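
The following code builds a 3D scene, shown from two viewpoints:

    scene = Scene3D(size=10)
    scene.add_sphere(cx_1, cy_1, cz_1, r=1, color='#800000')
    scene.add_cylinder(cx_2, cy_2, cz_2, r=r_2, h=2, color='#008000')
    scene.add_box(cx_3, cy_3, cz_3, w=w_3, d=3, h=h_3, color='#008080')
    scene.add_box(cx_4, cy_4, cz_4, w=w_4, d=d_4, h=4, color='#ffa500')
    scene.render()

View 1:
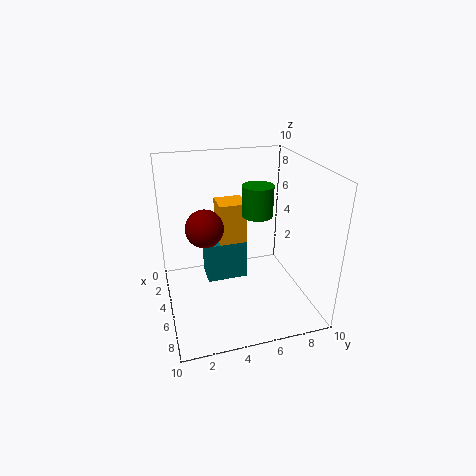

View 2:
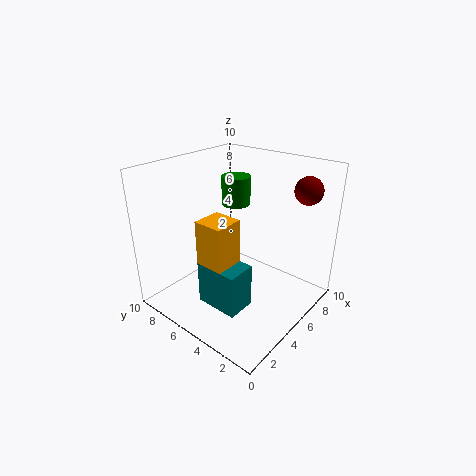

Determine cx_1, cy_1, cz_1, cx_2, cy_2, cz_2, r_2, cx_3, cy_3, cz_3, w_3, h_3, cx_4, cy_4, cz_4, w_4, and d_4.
cx_1 = 9
cy_1 = 2
cz_1 = 8
cx_2 = 6
cy_2 = 6
cz_2 = 7
r_2 = 1
cx_3 = 2
cy_3 = 3
cz_3 = 1
w_3 = 2
h_3 = 3
cx_4 = 2
cy_4 = 4
cz_4 = 3
w_4 = 2
d_4 = 2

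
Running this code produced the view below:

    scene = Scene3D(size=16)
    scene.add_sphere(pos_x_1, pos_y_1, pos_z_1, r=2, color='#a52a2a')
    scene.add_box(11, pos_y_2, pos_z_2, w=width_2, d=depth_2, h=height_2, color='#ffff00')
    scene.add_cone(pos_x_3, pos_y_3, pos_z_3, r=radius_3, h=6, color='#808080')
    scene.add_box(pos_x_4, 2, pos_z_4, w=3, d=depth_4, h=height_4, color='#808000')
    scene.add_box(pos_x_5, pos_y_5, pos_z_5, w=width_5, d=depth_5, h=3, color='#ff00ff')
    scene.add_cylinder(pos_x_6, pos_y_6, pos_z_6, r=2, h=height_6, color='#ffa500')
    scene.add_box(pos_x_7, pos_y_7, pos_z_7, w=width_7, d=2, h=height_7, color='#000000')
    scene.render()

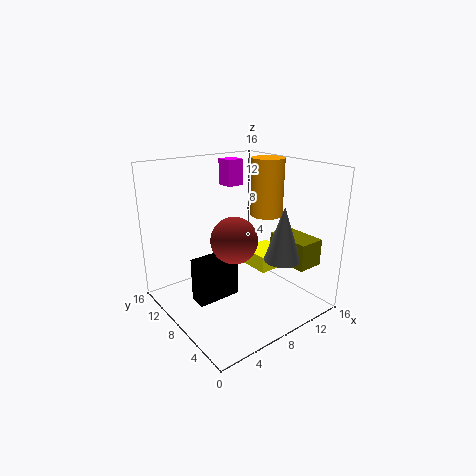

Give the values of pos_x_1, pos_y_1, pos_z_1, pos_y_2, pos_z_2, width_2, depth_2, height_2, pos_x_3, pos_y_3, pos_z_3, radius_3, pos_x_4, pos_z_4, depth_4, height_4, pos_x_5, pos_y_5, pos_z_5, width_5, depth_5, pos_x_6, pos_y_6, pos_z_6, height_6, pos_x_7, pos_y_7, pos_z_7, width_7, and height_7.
pos_x_1 = 3
pos_y_1 = 2
pos_z_1 = 11
pos_y_2 = 7
pos_z_2 = 3
width_2 = 4
depth_2 = 4
height_2 = 2
pos_x_3 = 11
pos_y_3 = 4
pos_z_3 = 6
radius_3 = 2
pos_x_4 = 12
pos_z_4 = 5
depth_4 = 5
height_4 = 3
pos_x_5 = 9
pos_y_5 = 11
pos_z_5 = 13
width_5 = 2
depth_5 = 2
pos_x_6 = 14
pos_y_6 = 10
pos_z_6 = 9
height_6 = 7
pos_x_7 = 3
pos_y_7 = 8
pos_z_7 = 1
width_7 = 5
height_7 = 5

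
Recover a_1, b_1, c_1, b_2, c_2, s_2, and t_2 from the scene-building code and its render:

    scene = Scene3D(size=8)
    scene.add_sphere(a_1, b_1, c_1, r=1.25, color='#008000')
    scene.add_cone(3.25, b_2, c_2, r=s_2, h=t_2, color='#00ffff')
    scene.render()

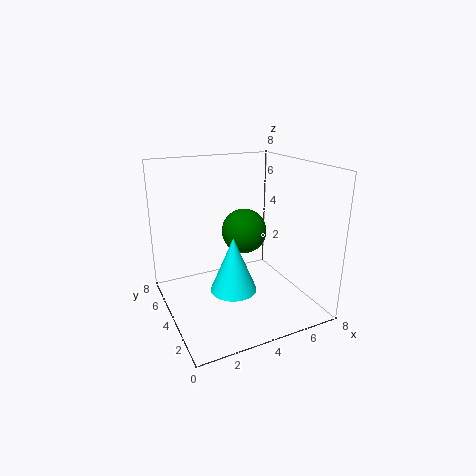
a_1 = 4.5; b_1 = 4.25; c_1 = 4.25; b_2 = 3; c_2 = 1.5; s_2 = 1.25; t_2 = 3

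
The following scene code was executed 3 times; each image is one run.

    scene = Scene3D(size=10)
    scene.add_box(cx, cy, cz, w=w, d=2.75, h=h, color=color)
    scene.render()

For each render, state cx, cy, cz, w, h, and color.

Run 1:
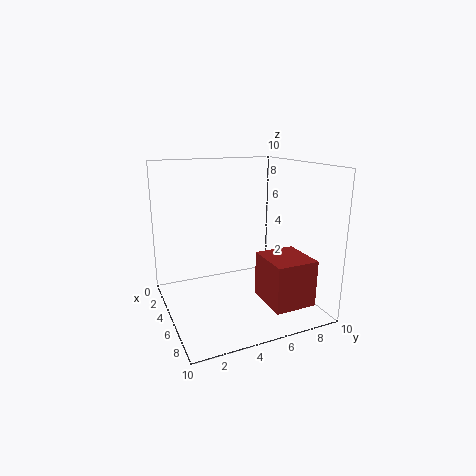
cx = 6.75
cy = 5.5
cz = 1.5
w = 3
h = 3
color = 'brown'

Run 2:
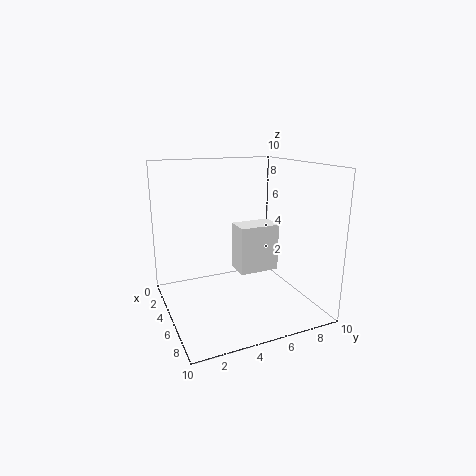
cx = 4.5
cy = 4.75
cz = 2.75
w = 1.75
h = 3.25
color = 'white'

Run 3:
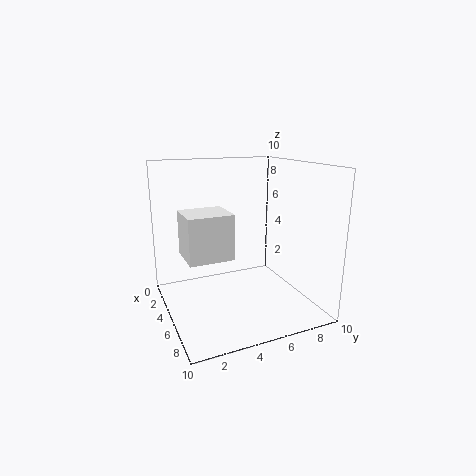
cx = 5.5
cy = 0.75
cz = 4.75
w = 2.5
h = 2.75
color = 'white'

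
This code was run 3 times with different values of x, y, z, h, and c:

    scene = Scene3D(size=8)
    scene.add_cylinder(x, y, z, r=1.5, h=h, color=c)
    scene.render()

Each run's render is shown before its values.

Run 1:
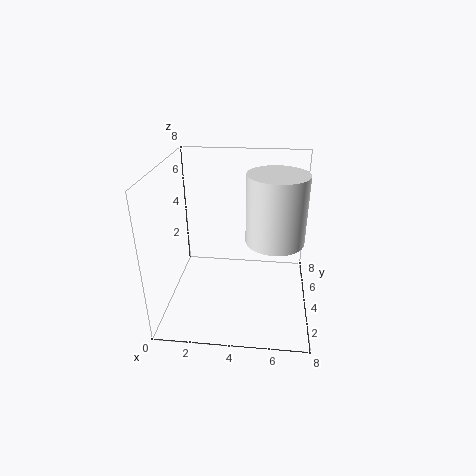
x = 6, y = 3, z = 4.5, h = 3.5, c = 'white'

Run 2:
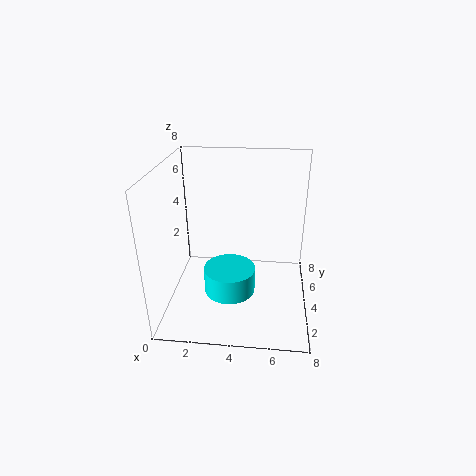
x = 3.5, y = 4, z = 0.5, h = 1.5, c = 'cyan'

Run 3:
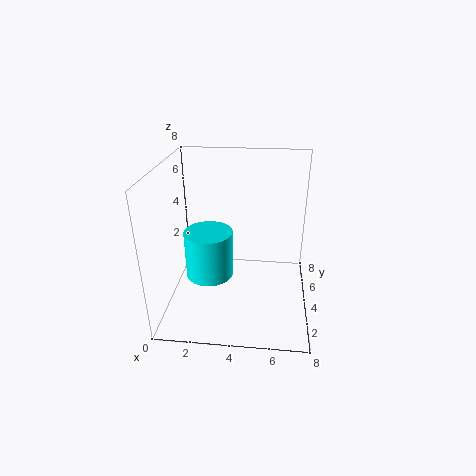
x = 2, y = 5.5, z = 0.5, h = 3, c = 'cyan'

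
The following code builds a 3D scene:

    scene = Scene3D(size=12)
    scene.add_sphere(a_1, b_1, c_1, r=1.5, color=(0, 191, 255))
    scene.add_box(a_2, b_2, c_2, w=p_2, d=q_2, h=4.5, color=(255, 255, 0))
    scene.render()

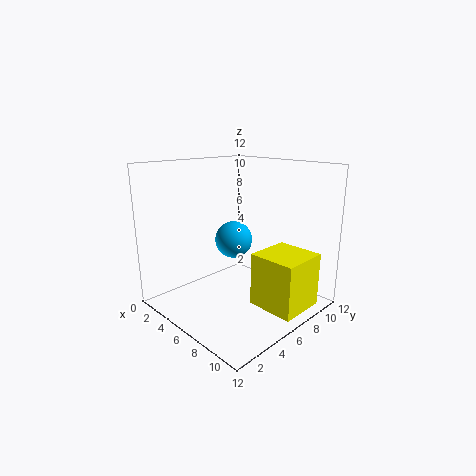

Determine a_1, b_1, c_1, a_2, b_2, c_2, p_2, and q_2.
a_1 = 6
b_1 = 5.5
c_1 = 6
a_2 = 7.5
b_2 = 6
c_2 = 0.5
p_2 = 4
q_2 = 4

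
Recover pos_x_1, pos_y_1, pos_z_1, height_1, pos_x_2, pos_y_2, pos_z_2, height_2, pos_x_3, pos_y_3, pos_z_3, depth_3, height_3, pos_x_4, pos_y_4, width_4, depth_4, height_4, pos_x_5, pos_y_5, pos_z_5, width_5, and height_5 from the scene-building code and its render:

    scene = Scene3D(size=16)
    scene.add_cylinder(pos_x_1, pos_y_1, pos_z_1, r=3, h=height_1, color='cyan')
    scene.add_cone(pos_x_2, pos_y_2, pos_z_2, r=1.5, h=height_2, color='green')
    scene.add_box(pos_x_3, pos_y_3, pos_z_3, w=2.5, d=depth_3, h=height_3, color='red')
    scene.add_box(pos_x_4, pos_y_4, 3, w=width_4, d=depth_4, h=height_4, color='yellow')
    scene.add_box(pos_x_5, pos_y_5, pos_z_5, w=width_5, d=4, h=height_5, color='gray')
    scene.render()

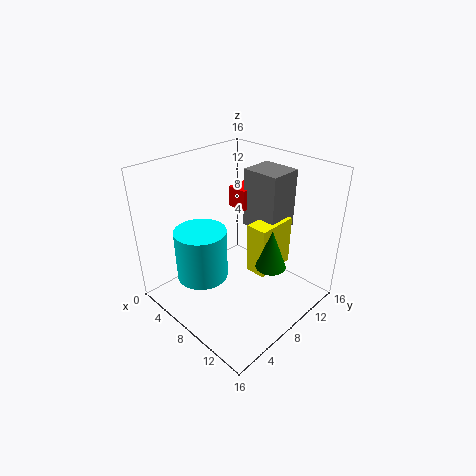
pos_x_1 = 4.5, pos_y_1 = 5.5, pos_z_1 = 2.5, height_1 = 6, pos_x_2 = 13.5, pos_y_2 = 7, pos_z_2 = 7.5, height_2 = 4, pos_x_3 = 3.5, pos_y_3 = 11, pos_z_3 = 9.5, depth_3 = 3, height_3 = 2.5, pos_x_4 = 8, pos_y_4 = 9.5, width_4 = 2.5, depth_4 = 5, height_4 = 6, pos_x_5 = 5.5, pos_y_5 = 11.5, pos_z_5 = 7.5, width_5 = 4.5, height_5 = 7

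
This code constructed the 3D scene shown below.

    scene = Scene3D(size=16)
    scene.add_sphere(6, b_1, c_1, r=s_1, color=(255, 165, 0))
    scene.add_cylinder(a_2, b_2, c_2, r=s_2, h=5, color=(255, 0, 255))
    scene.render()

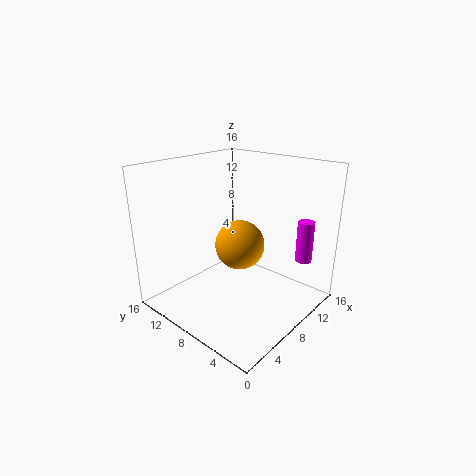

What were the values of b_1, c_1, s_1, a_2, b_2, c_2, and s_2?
b_1 = 6; c_1 = 8.5; s_1 = 2.5; a_2 = 15; b_2 = 3.5; c_2 = 4; s_2 = 1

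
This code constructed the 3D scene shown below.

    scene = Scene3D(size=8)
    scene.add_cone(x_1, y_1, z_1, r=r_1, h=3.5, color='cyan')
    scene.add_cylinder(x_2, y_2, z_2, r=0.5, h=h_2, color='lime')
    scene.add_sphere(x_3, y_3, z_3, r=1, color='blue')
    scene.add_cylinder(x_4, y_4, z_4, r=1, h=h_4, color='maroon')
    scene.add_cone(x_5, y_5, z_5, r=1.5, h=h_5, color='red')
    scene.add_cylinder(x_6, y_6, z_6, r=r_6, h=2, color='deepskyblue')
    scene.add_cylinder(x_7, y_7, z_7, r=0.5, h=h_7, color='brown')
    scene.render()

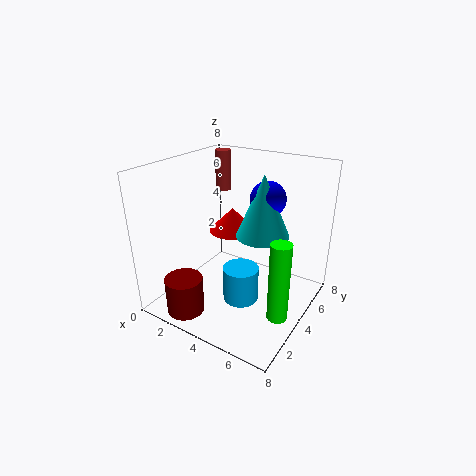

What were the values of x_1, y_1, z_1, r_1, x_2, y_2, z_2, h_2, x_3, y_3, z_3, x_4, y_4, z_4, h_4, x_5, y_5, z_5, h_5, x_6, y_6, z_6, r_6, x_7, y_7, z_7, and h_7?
x_1 = 5, y_1 = 5, z_1 = 4, r_1 = 1.5, x_2 = 7.5, y_2 = 2, z_2 = 1.5, h_2 = 4, x_3 = 5, y_3 = 5.5, z_3 = 6, x_4 = 2.5, y_4 = 1, z_4 = 0.5, h_4 = 2, x_5 = 2, y_5 = 6.5, z_5 = 3, h_5 = 1.5, x_6 = 4.5, y_6 = 3.5, z_6 = 0.5, r_6 = 1, x_7 = 1, y_7 = 7, z_7 = 5.5, h_7 = 2.5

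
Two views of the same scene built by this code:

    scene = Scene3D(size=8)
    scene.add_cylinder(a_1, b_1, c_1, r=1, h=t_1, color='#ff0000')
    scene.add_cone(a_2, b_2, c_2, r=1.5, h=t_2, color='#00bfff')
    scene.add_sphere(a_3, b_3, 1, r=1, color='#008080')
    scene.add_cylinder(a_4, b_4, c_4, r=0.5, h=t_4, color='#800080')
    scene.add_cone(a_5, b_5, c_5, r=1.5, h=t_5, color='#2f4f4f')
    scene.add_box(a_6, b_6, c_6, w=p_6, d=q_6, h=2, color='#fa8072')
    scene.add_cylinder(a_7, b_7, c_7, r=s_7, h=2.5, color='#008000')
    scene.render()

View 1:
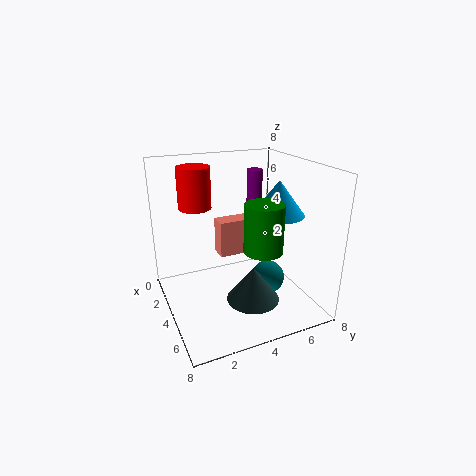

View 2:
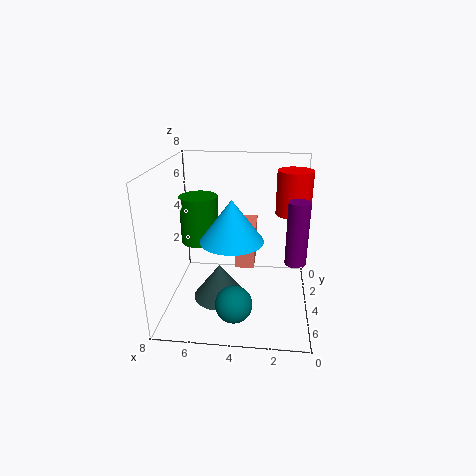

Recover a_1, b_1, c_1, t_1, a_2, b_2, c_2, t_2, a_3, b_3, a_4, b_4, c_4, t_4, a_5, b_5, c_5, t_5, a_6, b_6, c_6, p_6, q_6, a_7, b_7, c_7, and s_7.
a_1 = 1; b_1 = 2.5; c_1 = 5; t_1 = 2.5; a_2 = 4; b_2 = 6.5; c_2 = 5; t_2 = 2; a_3 = 4; b_3 = 6; a_4 = 1; b_4 = 6.5; c_4 = 4; t_4 = 3; a_5 = 5; b_5 = 4.5; c_5 = 0.5; t_5 = 2; a_6 = 3; b_6 = 3; c_6 = 3; p_6 = 1; q_6 = 2.5; a_7 = 6; b_7 = 4.5; c_7 = 4; s_7 = 1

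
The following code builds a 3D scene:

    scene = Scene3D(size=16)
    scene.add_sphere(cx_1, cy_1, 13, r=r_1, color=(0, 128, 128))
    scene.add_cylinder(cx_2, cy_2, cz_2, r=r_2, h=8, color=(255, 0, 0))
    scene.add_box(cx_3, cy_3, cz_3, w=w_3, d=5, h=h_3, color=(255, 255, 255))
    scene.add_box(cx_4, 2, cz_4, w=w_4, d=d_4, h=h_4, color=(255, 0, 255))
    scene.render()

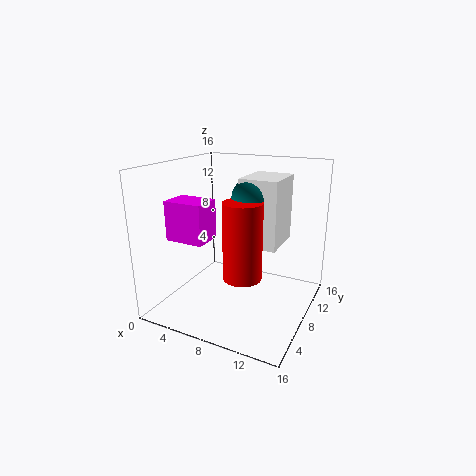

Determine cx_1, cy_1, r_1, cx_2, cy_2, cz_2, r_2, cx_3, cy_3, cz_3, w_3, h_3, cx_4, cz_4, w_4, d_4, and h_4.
cx_1 = 10, cy_1 = 7, r_1 = 2, cx_2 = 10, cy_2 = 5, cz_2 = 5, r_2 = 2, cx_3 = 9, cy_3 = 6, cz_3 = 8, w_3 = 4, h_3 = 7, cx_4 = 3, cz_4 = 9, w_4 = 4, d_4 = 3, h_4 = 4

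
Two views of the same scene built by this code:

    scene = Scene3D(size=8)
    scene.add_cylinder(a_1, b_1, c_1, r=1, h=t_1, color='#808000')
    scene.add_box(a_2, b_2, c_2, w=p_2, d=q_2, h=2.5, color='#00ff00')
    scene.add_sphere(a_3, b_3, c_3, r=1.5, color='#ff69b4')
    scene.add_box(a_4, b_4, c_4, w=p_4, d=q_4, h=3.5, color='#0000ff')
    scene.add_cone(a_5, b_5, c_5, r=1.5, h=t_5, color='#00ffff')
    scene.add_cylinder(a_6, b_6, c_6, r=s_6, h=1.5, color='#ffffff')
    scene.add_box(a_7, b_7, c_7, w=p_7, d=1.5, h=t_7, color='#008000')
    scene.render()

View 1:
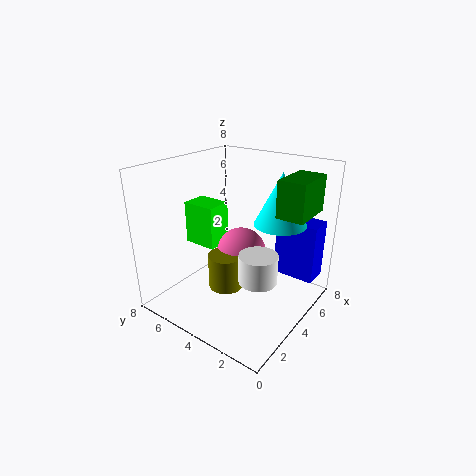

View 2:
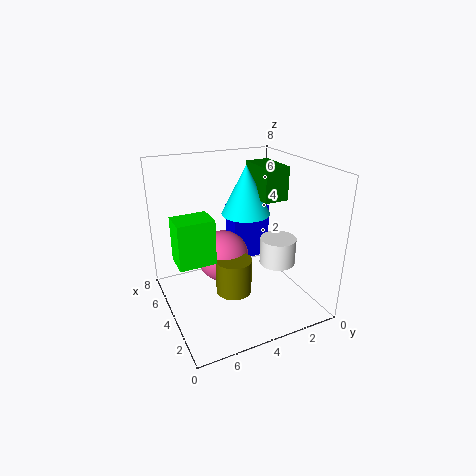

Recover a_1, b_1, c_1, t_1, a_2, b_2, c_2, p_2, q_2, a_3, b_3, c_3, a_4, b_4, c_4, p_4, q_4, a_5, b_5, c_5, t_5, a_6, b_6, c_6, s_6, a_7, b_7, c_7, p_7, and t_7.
a_1 = 3.5
b_1 = 4.5
c_1 = 1
t_1 = 2
a_2 = 3.5
b_2 = 5.5
c_2 = 3
p_2 = 1.5
q_2 = 2
a_3 = 5
b_3 = 4.5
c_3 = 2.5
a_4 = 6.5
b_4 = 0.5
c_4 = 1
p_4 = 1.5
q_4 = 2.5
a_5 = 6
b_5 = 2.5
c_5 = 4.5
t_5 = 3
a_6 = 3
b_6 = 2
c_6 = 2.5
s_6 = 1
a_7 = 4.5
b_7 = 0.5
c_7 = 5.5
p_7 = 2.5
t_7 = 2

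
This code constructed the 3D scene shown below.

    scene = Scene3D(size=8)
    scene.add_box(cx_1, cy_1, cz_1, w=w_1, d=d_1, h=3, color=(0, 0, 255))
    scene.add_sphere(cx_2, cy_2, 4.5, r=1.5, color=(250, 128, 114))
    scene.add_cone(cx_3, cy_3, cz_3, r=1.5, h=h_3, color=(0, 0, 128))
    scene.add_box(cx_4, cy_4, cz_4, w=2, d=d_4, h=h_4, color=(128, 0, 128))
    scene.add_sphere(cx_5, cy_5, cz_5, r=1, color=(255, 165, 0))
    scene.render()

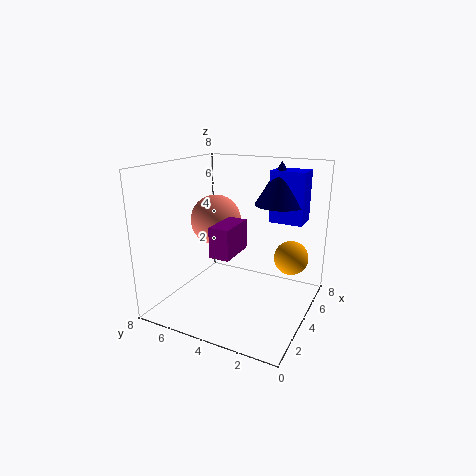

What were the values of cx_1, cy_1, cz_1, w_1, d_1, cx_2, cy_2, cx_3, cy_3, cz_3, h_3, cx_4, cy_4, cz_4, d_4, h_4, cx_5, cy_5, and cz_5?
cx_1 = 6, cy_1 = 1, cz_1 = 4.5, w_1 = 1.5, d_1 = 2, cx_2 = 5, cy_2 = 6, cx_3 = 6.5, cy_3 = 2.5, cz_3 = 5.5, h_3 = 2.5, cx_4 = 1, cy_4 = 3, cz_4 = 4, d_4 = 1, h_4 = 1.5, cx_5 = 6, cy_5 = 1.5, cz_5 = 2.5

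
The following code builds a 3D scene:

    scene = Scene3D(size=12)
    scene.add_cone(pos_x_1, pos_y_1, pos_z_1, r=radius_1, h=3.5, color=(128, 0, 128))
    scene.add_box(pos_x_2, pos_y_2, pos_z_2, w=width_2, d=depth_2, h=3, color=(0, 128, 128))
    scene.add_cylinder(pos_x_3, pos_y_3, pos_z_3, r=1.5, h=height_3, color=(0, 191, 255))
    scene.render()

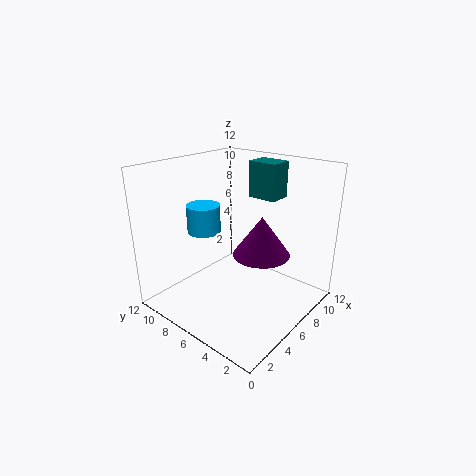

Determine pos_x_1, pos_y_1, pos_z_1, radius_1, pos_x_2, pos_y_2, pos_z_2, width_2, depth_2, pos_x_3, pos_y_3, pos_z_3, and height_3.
pos_x_1 = 8
pos_y_1 = 5
pos_z_1 = 4
radius_1 = 2.5
pos_x_2 = 8
pos_y_2 = 4
pos_z_2 = 9
width_2 = 2
depth_2 = 2.5
pos_x_3 = 6
pos_y_3 = 10
pos_z_3 = 5.5
height_3 = 2.5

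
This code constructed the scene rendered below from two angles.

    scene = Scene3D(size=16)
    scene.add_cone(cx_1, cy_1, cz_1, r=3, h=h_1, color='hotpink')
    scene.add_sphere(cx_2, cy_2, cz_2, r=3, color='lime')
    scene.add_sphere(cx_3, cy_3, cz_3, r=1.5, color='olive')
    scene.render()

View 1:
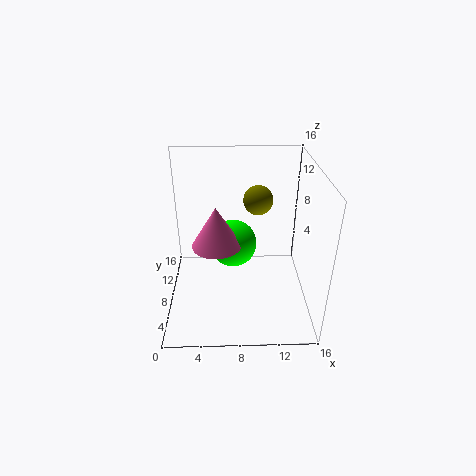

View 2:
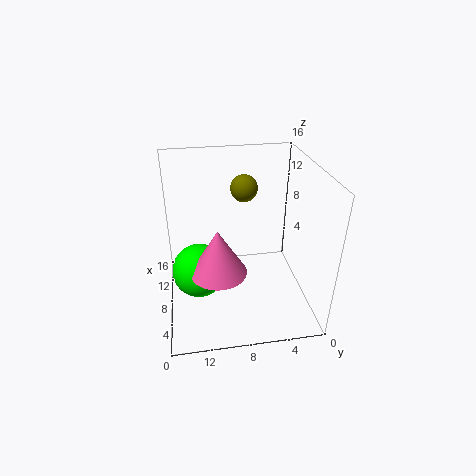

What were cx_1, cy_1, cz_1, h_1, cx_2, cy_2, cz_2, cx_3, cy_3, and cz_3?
cx_1 = 5.5; cy_1 = 10.5; cz_1 = 5.5; h_1 = 5; cx_2 = 7.5; cy_2 = 12.5; cz_2 = 4.5; cx_3 = 10; cy_3 = 7; cz_3 = 13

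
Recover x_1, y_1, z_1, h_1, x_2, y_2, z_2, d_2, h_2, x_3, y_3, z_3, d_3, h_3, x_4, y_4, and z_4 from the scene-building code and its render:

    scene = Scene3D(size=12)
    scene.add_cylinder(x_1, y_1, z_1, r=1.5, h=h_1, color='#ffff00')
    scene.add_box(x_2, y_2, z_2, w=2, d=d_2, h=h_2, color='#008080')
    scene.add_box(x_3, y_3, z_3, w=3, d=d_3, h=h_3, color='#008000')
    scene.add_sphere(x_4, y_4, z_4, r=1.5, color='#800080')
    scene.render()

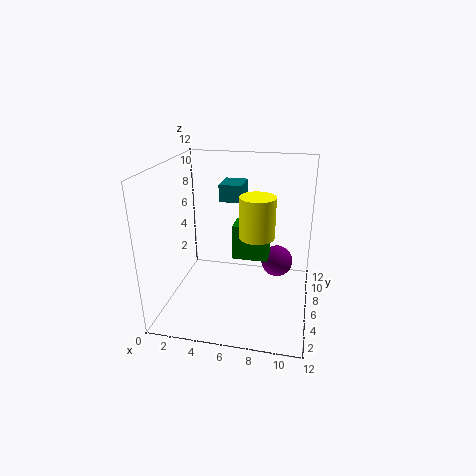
x_1 = 7.5, y_1 = 6.5, z_1 = 6, h_1 = 3.5, x_2 = 4, y_2 = 7.5, z_2 = 8.5, d_2 = 2.5, h_2 = 1.5, x_3 = 5.5, y_3 = 6, z_3 = 4, d_3 = 2, h_3 = 3, x_4 = 9, y_4 = 10, z_4 = 2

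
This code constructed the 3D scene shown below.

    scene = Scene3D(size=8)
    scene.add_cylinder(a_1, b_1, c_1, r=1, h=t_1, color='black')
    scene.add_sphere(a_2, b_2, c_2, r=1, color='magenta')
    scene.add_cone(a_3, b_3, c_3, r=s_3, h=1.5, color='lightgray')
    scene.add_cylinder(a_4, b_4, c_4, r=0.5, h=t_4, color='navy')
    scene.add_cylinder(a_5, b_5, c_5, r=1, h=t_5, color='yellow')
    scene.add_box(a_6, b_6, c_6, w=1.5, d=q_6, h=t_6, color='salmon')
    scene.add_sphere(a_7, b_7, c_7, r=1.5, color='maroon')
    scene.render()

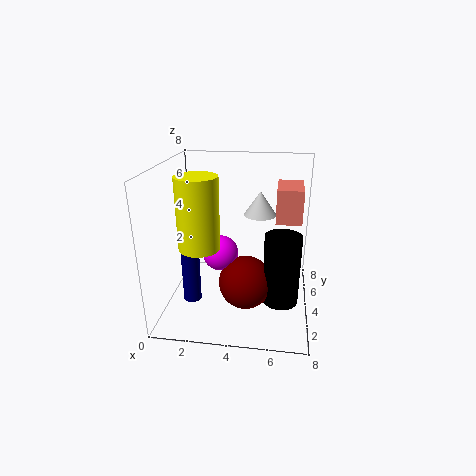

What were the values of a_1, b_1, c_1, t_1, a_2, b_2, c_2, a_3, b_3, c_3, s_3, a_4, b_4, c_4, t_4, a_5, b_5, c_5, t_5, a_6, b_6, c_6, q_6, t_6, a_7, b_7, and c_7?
a_1 = 6.5
b_1 = 3.5
c_1 = 0.5
t_1 = 4
a_2 = 3
b_2 = 4
c_2 = 3
a_3 = 5
b_3 = 6.5
c_3 = 4.5
s_3 = 1
a_4 = 1.5
b_4 = 3
c_4 = 0.5
t_4 = 3.5
a_5 = 2.5
b_5 = 1.5
c_5 = 4.5
t_5 = 3.5
a_6 = 6
b_6 = 5
c_6 = 4.5
q_6 = 2.5
t_6 = 2
a_7 = 4.5
b_7 = 3.5
c_7 = 1.5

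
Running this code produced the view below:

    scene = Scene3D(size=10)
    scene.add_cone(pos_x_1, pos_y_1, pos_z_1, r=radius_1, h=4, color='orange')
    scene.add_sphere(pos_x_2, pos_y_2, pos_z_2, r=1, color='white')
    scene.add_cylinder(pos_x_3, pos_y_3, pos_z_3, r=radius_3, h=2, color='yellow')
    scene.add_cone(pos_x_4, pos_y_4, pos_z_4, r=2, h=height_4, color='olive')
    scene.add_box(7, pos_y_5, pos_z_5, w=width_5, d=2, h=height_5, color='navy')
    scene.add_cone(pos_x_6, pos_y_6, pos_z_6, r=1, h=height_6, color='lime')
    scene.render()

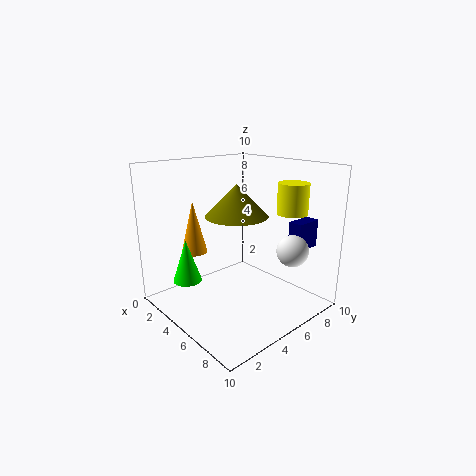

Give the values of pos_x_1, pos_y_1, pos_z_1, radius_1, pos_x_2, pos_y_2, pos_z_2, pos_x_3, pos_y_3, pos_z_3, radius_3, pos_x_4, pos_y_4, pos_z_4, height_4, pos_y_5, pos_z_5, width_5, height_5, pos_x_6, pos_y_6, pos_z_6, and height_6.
pos_x_1 = 1; pos_y_1 = 4; pos_z_1 = 3; radius_1 = 1; pos_x_2 = 9; pos_y_2 = 6; pos_z_2 = 5; pos_x_3 = 8; pos_y_3 = 7; pos_z_3 = 7; radius_3 = 1; pos_x_4 = 6; pos_y_4 = 4; pos_z_4 = 7; height_4 = 2; pos_y_5 = 8; pos_z_5 = 4; width_5 = 1; height_5 = 2; pos_x_6 = 3; pos_y_6 = 2; pos_z_6 = 2; height_6 = 3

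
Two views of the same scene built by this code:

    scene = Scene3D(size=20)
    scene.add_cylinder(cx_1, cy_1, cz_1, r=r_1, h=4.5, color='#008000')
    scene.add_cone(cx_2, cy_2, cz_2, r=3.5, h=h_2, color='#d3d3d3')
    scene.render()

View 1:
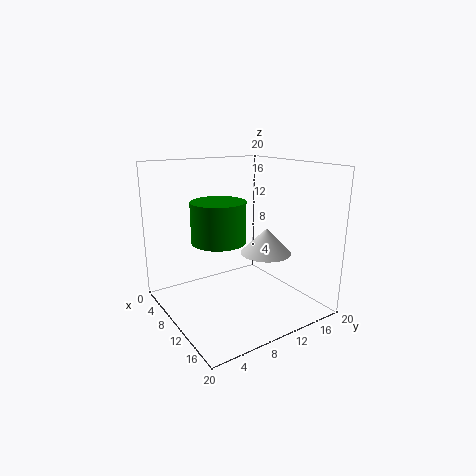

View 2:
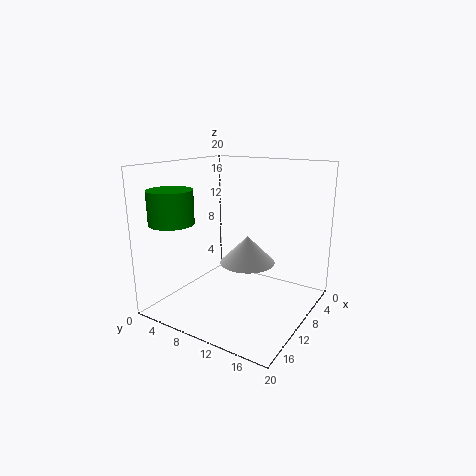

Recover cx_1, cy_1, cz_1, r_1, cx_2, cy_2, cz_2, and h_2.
cx_1 = 16
cy_1 = 3.5
cz_1 = 12.5
r_1 = 3
cx_2 = 12.5
cy_2 = 13
cz_2 = 8
h_2 = 3.5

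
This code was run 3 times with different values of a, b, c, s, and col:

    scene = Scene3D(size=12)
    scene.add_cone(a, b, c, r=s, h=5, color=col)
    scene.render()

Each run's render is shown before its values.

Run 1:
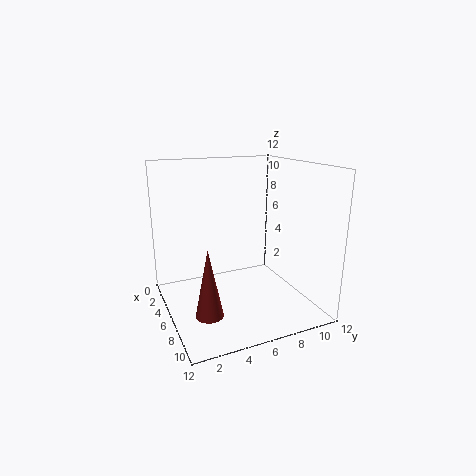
a = 10
b = 2
c = 2
s = 1
col = 'brown'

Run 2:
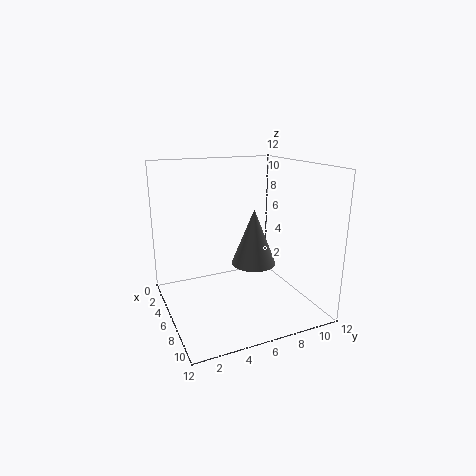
a = 5
b = 8
c = 3
s = 2
col = 'gray'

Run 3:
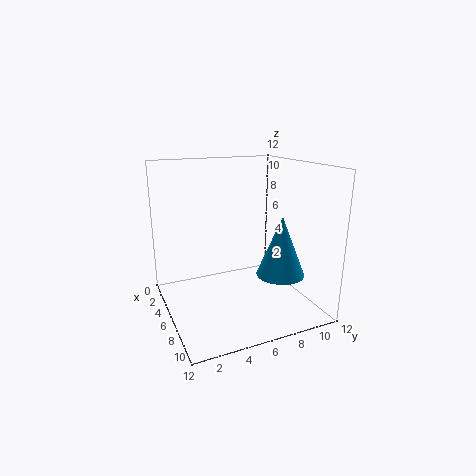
a = 8
b = 9
c = 3
s = 2
col = 'deepskyblue'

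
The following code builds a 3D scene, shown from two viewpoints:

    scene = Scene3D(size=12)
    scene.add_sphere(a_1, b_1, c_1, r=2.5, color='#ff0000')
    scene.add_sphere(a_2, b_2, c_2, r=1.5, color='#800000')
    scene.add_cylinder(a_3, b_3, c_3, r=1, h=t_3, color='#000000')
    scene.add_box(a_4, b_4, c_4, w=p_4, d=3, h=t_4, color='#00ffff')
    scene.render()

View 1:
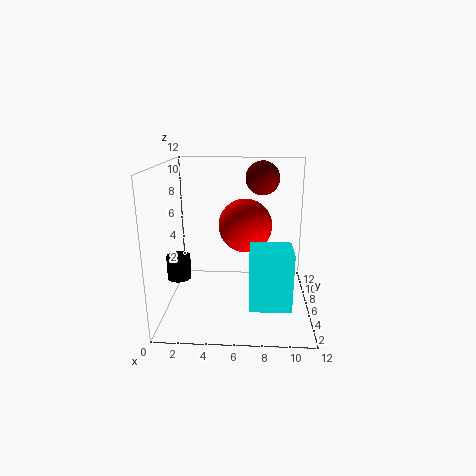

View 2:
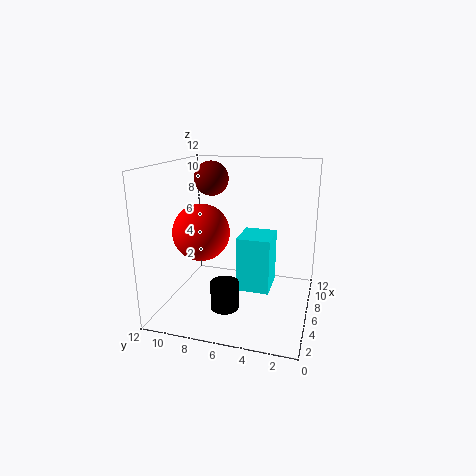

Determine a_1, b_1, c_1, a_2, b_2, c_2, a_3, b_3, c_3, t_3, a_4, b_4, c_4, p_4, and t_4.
a_1 = 6.5, b_1 = 9.5, c_1 = 6, a_2 = 8, b_2 = 9, c_2 = 10.5, a_3 = 1, b_3 = 5.5, c_3 = 2.5, t_3 = 2, a_4 = 7, b_4 = 3.5, c_4 = 0.5, p_4 = 3.5, t_4 = 5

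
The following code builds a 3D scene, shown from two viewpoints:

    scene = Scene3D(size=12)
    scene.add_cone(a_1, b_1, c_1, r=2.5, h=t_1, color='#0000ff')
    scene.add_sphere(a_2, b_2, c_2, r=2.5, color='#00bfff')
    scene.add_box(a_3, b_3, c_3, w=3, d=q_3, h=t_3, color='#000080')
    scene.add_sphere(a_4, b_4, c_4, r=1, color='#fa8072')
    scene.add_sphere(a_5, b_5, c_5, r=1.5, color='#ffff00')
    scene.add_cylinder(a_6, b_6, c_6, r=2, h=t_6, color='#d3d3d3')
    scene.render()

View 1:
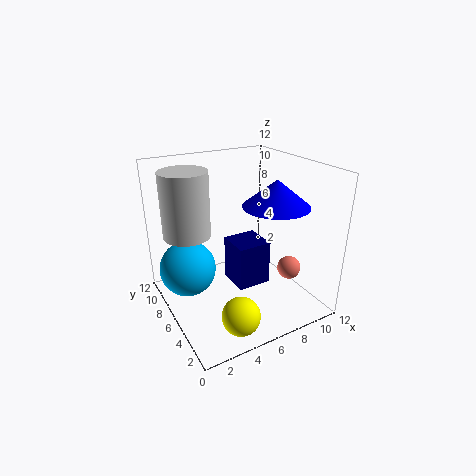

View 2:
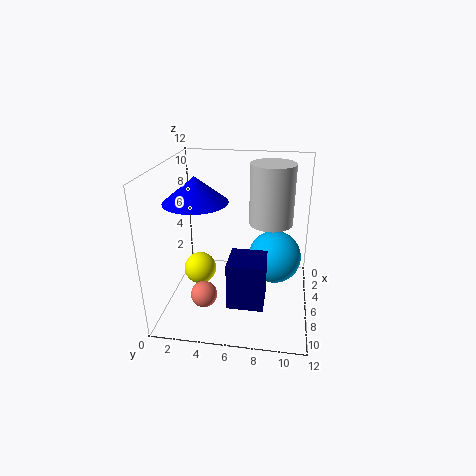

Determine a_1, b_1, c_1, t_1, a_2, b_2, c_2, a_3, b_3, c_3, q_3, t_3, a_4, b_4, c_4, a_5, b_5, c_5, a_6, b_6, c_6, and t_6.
a_1 = 7.5
b_1 = 3
c_1 = 9.5
t_1 = 2
a_2 = 2.5
b_2 = 9
c_2 = 2.5
a_3 = 6
b_3 = 5.5
c_3 = 1
q_3 = 3
t_3 = 4
a_4 = 10
b_4 = 4
c_4 = 3
a_5 = 4
b_5 = 2
c_5 = 1.5
a_6 = 2.5
b_6 = 8.5
c_6 = 6
t_6 = 5.5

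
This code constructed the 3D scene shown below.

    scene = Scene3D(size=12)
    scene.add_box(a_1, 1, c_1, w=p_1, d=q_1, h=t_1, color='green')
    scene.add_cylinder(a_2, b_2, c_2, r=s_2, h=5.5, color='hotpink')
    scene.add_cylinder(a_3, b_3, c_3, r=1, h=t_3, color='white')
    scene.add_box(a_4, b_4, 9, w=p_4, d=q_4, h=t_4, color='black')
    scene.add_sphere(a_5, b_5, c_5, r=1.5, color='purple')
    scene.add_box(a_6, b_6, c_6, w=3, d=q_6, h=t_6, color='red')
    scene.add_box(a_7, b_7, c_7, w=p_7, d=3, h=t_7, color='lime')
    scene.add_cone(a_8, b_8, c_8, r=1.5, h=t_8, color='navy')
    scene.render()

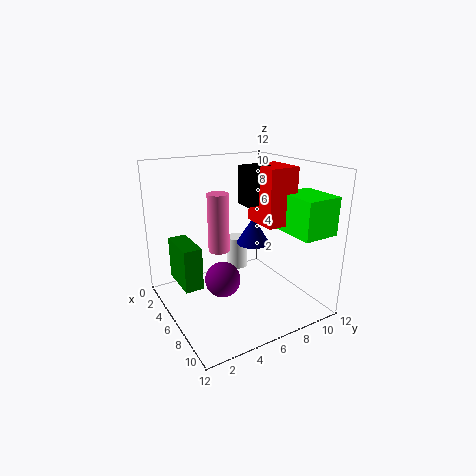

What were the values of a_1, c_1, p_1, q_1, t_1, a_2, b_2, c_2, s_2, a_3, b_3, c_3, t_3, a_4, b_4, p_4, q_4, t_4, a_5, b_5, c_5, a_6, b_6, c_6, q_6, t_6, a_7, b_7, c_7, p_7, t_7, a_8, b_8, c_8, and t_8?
a_1 = 3, c_1 = 2.5, p_1 = 3.5, q_1 = 1.5, t_1 = 3.5, a_2 = 2.5, b_2 = 6, c_2 = 3.5, s_2 = 1, a_3 = 2.5, b_3 = 8, c_3 = 1.5, t_3 = 3, a_4 = 6, b_4 = 6, p_4 = 1.5, q_4 = 2, t_4 = 3, a_5 = 6, b_5 = 4.5, c_5 = 2.5, a_6 = 6, b_6 = 7, c_6 = 7.5, q_6 = 2.5, t_6 = 4.5, a_7 = 8, b_7 = 8.5, c_7 = 7, p_7 = 3.5, t_7 = 3, a_8 = 4.5, b_8 = 8.5, c_8 = 4.5, t_8 = 2.5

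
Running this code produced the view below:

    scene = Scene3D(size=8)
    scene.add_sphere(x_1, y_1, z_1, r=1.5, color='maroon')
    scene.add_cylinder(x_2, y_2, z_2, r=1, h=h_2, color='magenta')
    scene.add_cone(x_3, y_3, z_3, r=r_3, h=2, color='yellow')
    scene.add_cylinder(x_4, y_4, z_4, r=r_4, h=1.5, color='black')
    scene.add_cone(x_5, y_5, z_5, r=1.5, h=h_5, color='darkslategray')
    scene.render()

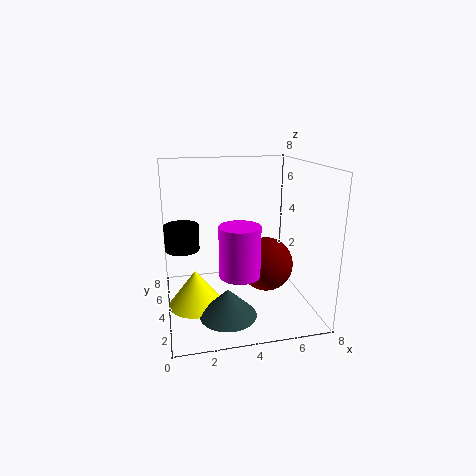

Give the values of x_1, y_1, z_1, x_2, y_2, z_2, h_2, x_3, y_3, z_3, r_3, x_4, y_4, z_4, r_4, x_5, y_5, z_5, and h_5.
x_1 = 5.5; y_1 = 3.5; z_1 = 2.5; x_2 = 3.5; y_2 = 1.5; z_2 = 3; h_2 = 2.5; x_3 = 1.5; y_3 = 3.5; z_3 = 0.5; r_3 = 1.5; x_4 = 1; y_4 = 5.5; z_4 = 3; r_4 = 1; x_5 = 3; y_5 = 2; z_5 = 0.5; h_5 = 1.5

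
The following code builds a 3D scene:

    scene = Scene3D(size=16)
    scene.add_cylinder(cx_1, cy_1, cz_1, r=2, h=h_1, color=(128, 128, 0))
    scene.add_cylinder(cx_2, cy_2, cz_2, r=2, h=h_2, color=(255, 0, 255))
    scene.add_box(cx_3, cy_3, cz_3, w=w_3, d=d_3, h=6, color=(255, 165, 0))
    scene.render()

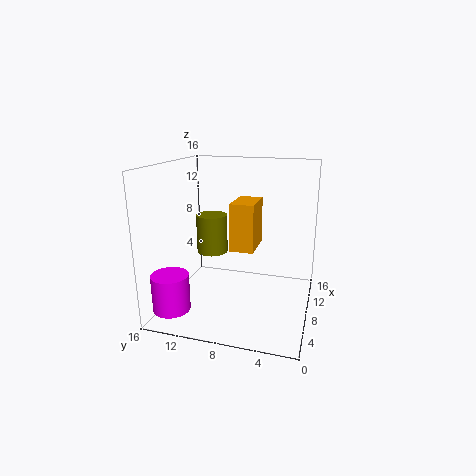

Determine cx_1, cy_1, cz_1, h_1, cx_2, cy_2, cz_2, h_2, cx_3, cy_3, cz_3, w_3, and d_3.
cx_1 = 13, cy_1 = 13, cz_1 = 4, h_1 = 5, cx_2 = 3, cy_2 = 14, cz_2 = 1, h_2 = 4, cx_3 = 11, cy_3 = 7, cz_3 = 5, w_3 = 5, d_3 = 3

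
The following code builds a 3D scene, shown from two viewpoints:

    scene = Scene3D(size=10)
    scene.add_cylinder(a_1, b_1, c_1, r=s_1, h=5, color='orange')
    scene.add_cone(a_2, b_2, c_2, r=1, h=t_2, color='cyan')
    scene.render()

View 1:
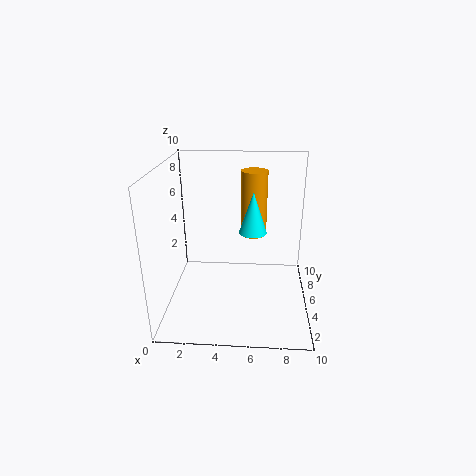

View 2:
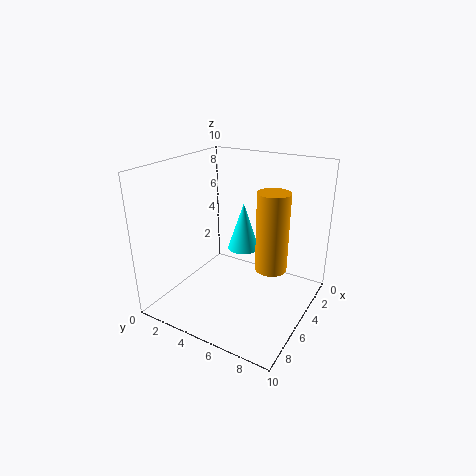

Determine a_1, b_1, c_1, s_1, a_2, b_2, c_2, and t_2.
a_1 = 6; b_1 = 8; c_1 = 4; s_1 = 1; a_2 = 6; b_2 = 6; c_2 = 5; t_2 = 3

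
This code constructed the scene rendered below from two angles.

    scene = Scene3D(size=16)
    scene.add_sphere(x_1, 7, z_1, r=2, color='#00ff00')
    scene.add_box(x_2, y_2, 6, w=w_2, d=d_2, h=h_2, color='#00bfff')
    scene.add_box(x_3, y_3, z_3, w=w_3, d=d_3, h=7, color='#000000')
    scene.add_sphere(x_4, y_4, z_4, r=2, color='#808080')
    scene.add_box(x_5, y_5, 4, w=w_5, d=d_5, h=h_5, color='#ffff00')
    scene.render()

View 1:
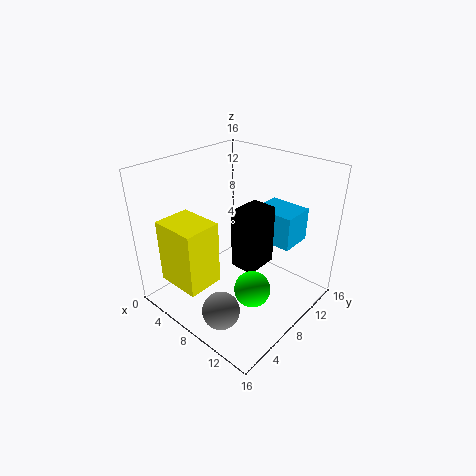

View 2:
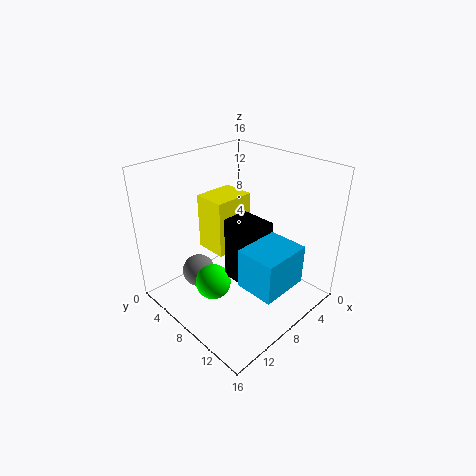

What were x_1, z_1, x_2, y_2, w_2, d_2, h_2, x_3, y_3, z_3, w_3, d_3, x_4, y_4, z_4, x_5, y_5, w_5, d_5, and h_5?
x_1 = 11
z_1 = 3
x_2 = 7
y_2 = 12
w_2 = 5
d_2 = 4
h_2 = 4
x_3 = 7
y_3 = 8
z_3 = 4
w_3 = 3
d_3 = 4
x_4 = 10
y_4 = 3
z_4 = 2
x_5 = 3
y_5 = 1
w_5 = 5
d_5 = 4
h_5 = 7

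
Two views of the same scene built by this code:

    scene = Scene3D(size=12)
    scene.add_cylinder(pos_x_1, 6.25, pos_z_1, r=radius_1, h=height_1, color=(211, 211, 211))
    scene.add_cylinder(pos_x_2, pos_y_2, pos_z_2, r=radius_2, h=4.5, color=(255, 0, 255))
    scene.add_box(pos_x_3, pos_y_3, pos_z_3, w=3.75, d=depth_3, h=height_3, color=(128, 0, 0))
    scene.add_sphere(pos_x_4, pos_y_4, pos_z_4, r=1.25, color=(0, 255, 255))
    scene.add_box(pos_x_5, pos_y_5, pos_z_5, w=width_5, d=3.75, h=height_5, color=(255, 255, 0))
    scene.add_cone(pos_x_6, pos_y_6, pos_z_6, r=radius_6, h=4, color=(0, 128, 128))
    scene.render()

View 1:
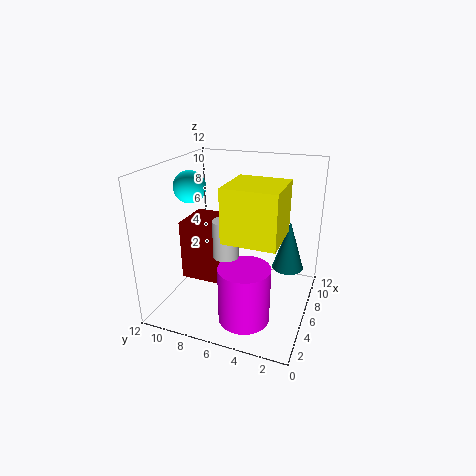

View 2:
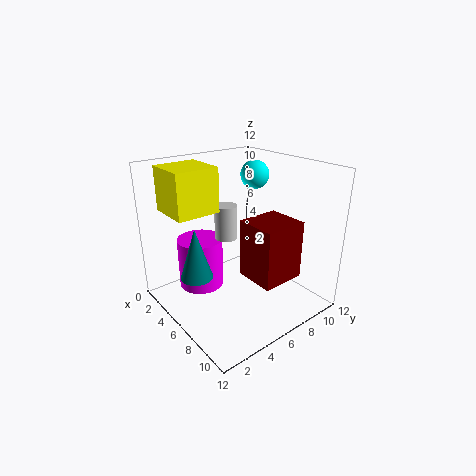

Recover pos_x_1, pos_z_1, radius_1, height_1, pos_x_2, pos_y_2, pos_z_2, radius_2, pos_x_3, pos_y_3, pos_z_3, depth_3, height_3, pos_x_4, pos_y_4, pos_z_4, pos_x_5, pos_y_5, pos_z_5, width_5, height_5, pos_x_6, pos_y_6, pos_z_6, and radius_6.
pos_x_1 = 4
pos_z_1 = 5.25
radius_1 = 1
height_1 = 3
pos_x_2 = 2.75
pos_y_2 = 4.25
pos_z_2 = 0.75
radius_2 = 2
pos_x_3 = 5
pos_y_3 = 7
pos_z_3 = 1.75
depth_3 = 4
height_3 = 5.25
pos_x_4 = 4.25
pos_y_4 = 9.25
pos_z_4 = 10.5
pos_x_5 = 0.75
pos_y_5 = 1.5
pos_z_5 = 8
width_5 = 3.75
height_5 = 3.75
pos_x_6 = 6.25
pos_y_6 = 1.75
pos_z_6 = 4
radius_6 = 1.25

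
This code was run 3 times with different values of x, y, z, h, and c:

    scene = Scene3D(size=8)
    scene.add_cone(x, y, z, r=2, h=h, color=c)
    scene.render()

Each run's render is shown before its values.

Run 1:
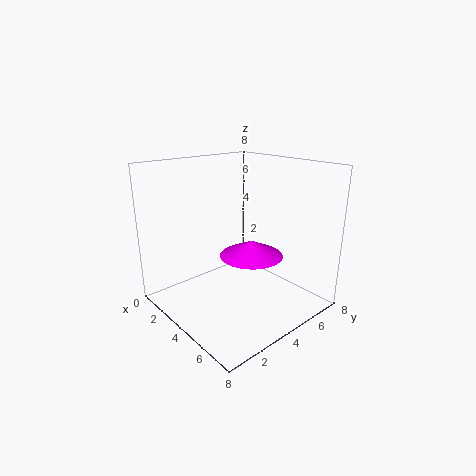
x = 3
y = 6
z = 2
h = 1
c = 'magenta'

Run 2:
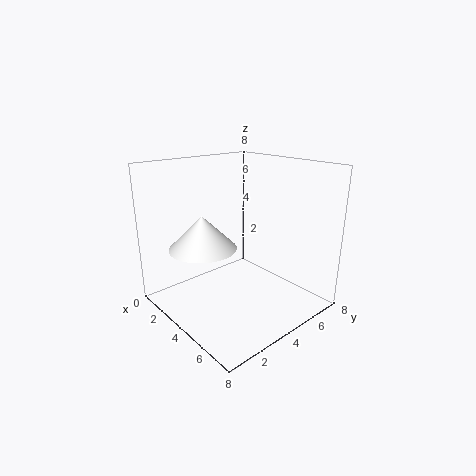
x = 2
y = 3
z = 3
h = 2
c = 'white'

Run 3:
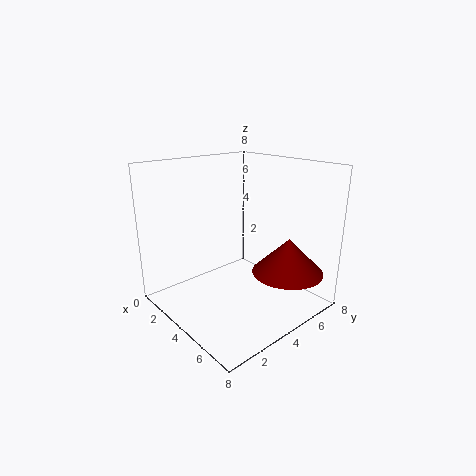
x = 6
y = 6
z = 2
h = 2
c = 'maroon'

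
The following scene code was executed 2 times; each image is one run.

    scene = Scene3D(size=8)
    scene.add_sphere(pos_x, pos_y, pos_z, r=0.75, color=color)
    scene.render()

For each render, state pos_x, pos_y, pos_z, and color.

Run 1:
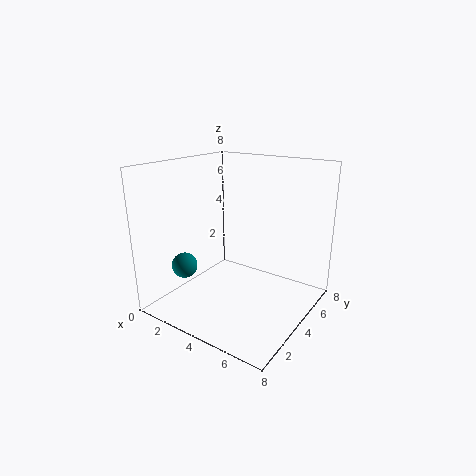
pos_x = 1
pos_y = 2.75
pos_z = 2
color = 'teal'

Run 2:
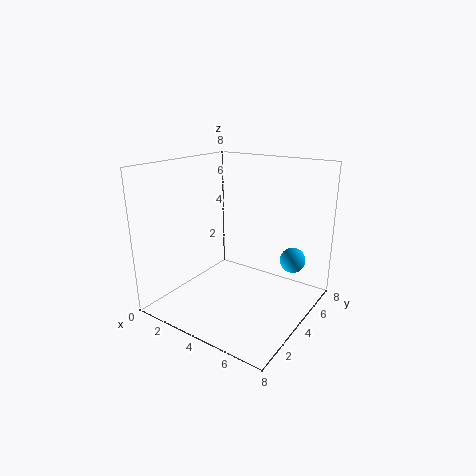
pos_x = 6.25
pos_y = 6.5
pos_z = 2.25
color = 'deepskyblue'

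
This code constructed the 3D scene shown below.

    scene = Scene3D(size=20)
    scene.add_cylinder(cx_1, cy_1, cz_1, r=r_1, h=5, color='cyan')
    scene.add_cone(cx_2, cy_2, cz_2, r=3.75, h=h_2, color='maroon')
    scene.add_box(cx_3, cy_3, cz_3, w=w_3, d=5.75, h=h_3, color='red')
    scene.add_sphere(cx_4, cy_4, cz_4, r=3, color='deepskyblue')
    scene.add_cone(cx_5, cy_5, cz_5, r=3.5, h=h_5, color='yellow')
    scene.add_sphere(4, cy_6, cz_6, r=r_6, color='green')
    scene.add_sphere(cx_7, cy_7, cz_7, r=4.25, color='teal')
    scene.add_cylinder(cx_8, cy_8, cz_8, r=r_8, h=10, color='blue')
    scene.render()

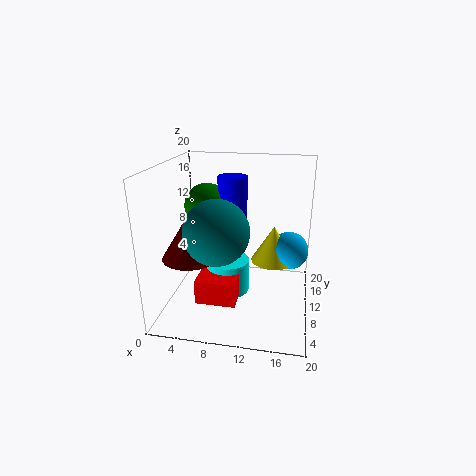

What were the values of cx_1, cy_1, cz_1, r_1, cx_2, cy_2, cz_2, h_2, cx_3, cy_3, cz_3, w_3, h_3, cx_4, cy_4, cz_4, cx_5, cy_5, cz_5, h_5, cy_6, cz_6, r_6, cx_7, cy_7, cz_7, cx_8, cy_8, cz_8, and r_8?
cx_1 = 8, cy_1 = 12, cz_1 = 0.5, r_1 = 3.25, cx_2 = 4.25, cy_2 = 6.5, cz_2 = 8.25, h_2 = 6, cx_3 = 4.5, cy_3 = 6.25, cz_3 = 1, w_3 = 5.75, h_3 = 3.5, cx_4 = 17, cy_4 = 16.75, cz_4 = 5.5, cx_5 = 14.5, cy_5 = 16.5, cz_5 = 3.75, h_5 = 5.75, cy_6 = 15.75, cz_6 = 12.5, r_6 = 3.5, cx_7 = 8, cy_7 = 6, cz_7 = 12.25, cx_8 = 8, cy_8 = 16, cz_8 = 7.25, r_8 = 2.25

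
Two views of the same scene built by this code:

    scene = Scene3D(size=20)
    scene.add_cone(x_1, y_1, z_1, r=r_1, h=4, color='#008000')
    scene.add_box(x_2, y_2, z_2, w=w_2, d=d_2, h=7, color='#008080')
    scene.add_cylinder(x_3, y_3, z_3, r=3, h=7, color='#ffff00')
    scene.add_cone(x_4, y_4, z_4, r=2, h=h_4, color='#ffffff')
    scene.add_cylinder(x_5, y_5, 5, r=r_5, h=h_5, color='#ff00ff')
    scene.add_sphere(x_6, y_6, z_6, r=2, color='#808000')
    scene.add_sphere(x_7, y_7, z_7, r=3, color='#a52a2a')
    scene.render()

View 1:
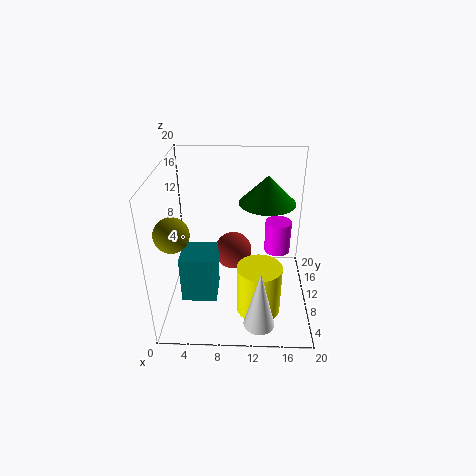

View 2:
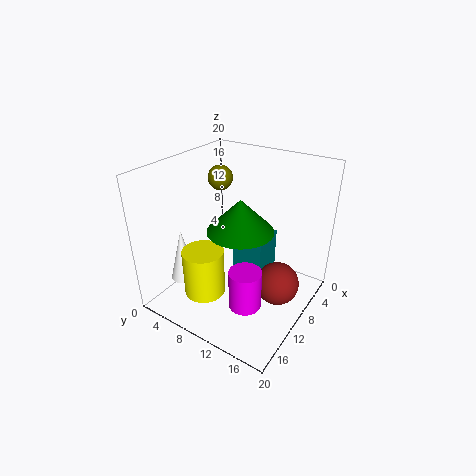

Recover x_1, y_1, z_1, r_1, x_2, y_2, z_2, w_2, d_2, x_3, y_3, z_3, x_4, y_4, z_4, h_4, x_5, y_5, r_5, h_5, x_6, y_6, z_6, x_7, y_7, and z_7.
x_1 = 14, y_1 = 13, z_1 = 14, r_1 = 4, x_2 = 2, y_2 = 7, z_2 = 1, w_2 = 5, d_2 = 5, x_3 = 13, y_3 = 6, z_3 = 1, x_4 = 13, y_4 = 2, z_4 = 2, h_4 = 8, x_5 = 16, y_5 = 15, r_5 = 2, h_5 = 5, x_6 = 3, y_6 = 2, z_6 = 15, x_7 = 9, y_7 = 16, z_7 = 4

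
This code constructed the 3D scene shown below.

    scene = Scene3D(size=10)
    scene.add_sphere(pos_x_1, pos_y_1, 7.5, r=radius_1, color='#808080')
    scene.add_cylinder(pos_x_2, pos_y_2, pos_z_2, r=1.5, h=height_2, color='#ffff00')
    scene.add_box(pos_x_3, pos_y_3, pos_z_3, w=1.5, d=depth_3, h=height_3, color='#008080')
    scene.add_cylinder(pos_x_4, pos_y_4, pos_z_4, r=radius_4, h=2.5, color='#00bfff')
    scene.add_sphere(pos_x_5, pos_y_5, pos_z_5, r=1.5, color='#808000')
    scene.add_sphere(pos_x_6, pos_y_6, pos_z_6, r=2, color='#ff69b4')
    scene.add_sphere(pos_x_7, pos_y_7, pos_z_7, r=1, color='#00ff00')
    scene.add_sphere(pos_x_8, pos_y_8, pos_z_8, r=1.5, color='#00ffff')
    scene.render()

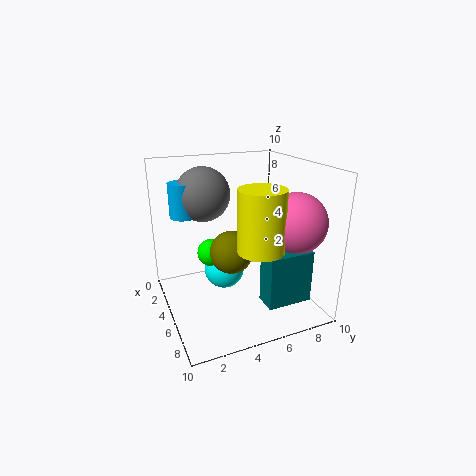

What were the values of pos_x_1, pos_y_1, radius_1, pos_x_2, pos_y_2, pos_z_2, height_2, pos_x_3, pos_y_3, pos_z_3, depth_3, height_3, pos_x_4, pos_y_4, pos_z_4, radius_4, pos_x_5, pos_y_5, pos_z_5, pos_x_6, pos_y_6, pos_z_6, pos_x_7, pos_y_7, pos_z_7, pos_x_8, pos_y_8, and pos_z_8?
pos_x_1 = 2, pos_y_1 = 3.5, radius_1 = 2, pos_x_2 = 7.5, pos_y_2 = 5.5, pos_z_2 = 5, height_2 = 4, pos_x_3 = 7.5, pos_y_3 = 5.5, pos_z_3 = 1.5, depth_3 = 3, height_3 = 3.5, pos_x_4 = 2, pos_y_4 = 2, pos_z_4 = 6, radius_4 = 1, pos_x_5 = 5, pos_y_5 = 4.5, pos_z_5 = 4, pos_x_6 = 7.5, pos_y_6 = 8, pos_z_6 = 6.5, pos_x_7 = 3.5, pos_y_7 = 3.5, pos_z_7 = 3.5, pos_x_8 = 3.5, pos_y_8 = 4.5, pos_z_8 = 2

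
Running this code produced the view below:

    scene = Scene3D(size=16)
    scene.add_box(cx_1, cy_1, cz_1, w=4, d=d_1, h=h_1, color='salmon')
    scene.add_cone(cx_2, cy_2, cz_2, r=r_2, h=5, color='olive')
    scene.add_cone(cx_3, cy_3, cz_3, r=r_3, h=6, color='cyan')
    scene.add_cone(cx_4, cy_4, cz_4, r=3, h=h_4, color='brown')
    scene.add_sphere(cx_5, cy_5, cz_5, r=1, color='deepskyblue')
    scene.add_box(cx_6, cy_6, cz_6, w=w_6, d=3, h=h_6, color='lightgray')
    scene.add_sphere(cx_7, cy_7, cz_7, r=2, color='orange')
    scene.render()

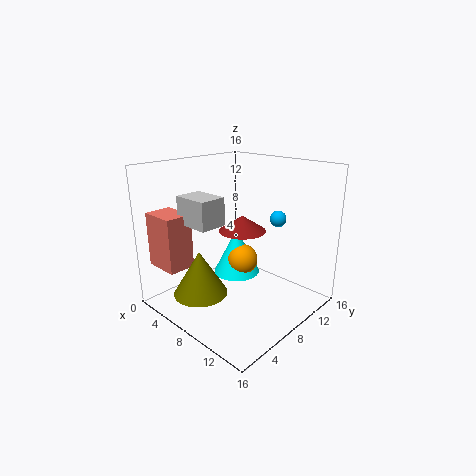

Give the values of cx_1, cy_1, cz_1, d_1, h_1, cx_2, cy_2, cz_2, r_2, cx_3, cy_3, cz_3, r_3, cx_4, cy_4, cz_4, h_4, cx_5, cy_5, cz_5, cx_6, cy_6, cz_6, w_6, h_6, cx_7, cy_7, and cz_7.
cx_1 = 1, cy_1 = 1, cz_1 = 5, d_1 = 3, h_1 = 6, cx_2 = 6, cy_2 = 4, cz_2 = 2, r_2 = 3, cx_3 = 4, cy_3 = 12, cz_3 = 1, r_3 = 3, cx_4 = 5, cy_4 = 12, cz_4 = 7, h_4 = 2, cx_5 = 9, cy_5 = 14, cz_5 = 9, cx_6 = 4, cy_6 = 3, cz_6 = 10, w_6 = 4, h_6 = 3, cx_7 = 5, cy_7 = 12, cz_7 = 3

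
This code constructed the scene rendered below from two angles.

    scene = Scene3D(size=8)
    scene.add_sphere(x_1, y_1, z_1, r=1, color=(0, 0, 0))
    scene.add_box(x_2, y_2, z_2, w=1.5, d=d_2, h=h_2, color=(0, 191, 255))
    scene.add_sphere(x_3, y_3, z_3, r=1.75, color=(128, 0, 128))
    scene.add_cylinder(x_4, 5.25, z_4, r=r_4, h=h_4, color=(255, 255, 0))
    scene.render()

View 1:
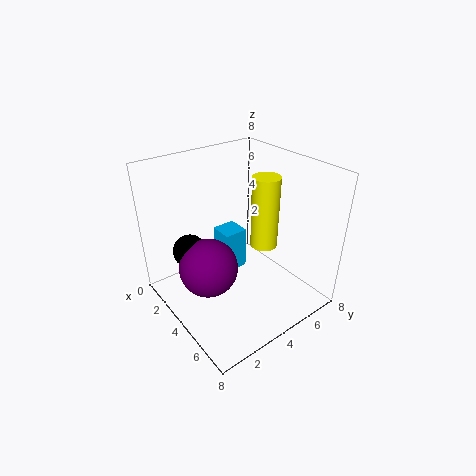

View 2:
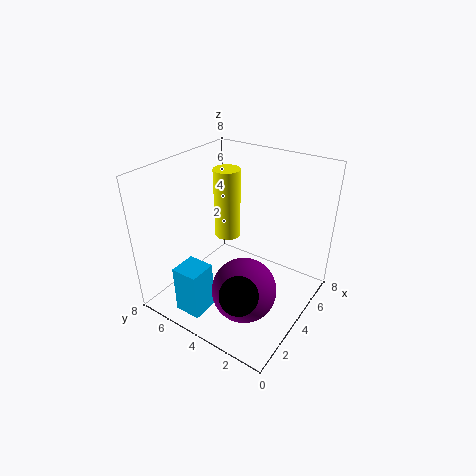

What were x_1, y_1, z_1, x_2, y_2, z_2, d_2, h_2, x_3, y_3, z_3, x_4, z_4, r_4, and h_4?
x_1 = 1.5, y_1 = 2.25, z_1 = 2.5, x_2 = 0.75, y_2 = 4.5, z_2 = 0.25, d_2 = 1.5, h_2 = 2.75, x_3 = 2.75, y_3 = 2.75, z_3 = 1.75, x_4 = 4.75, z_4 = 3.5, r_4 = 0.75, h_4 = 4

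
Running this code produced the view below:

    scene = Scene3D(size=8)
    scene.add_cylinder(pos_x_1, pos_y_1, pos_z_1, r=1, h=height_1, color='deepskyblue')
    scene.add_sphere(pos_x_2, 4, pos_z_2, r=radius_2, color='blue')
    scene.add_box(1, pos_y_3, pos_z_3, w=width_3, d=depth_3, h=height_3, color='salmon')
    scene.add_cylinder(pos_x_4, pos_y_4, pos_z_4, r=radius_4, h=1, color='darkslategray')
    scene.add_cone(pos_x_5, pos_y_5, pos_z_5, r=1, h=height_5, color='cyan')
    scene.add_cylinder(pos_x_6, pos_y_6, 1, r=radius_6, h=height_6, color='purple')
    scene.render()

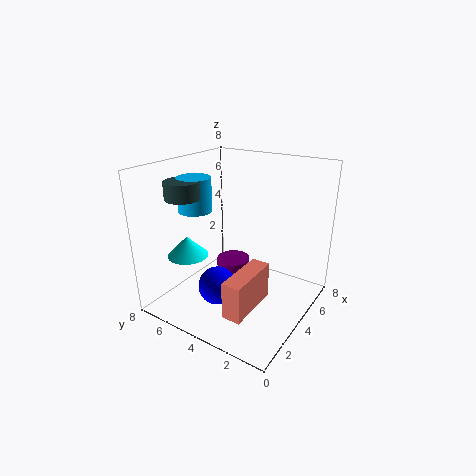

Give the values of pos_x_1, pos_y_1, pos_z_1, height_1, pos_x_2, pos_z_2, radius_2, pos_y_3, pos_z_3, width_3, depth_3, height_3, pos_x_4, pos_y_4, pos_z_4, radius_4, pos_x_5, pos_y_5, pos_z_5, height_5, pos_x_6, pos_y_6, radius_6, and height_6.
pos_x_1 = 4; pos_y_1 = 7; pos_z_1 = 5; height_1 = 2; pos_x_2 = 2; pos_z_2 = 2; radius_2 = 1; pos_y_3 = 2; pos_z_3 = 1; width_3 = 3; depth_3 = 1; height_3 = 2; pos_x_4 = 3; pos_y_4 = 7; pos_z_4 = 6; radius_4 = 1; pos_x_5 = 1; pos_y_5 = 5; pos_z_5 = 4; height_5 = 1; pos_x_6 = 5; pos_y_6 = 5; radius_6 = 1; height_6 = 1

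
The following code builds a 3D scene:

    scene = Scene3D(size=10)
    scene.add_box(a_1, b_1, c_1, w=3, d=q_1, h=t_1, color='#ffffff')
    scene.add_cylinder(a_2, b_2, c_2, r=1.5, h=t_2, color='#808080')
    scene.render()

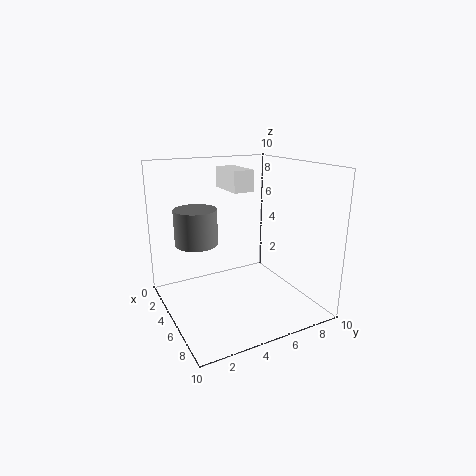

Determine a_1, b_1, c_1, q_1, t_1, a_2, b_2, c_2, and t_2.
a_1 = 1.5; b_1 = 5; c_1 = 8; q_1 = 1.5; t_1 = 1.5; a_2 = 3.5; b_2 = 2.5; c_2 = 4.5; t_2 = 2.5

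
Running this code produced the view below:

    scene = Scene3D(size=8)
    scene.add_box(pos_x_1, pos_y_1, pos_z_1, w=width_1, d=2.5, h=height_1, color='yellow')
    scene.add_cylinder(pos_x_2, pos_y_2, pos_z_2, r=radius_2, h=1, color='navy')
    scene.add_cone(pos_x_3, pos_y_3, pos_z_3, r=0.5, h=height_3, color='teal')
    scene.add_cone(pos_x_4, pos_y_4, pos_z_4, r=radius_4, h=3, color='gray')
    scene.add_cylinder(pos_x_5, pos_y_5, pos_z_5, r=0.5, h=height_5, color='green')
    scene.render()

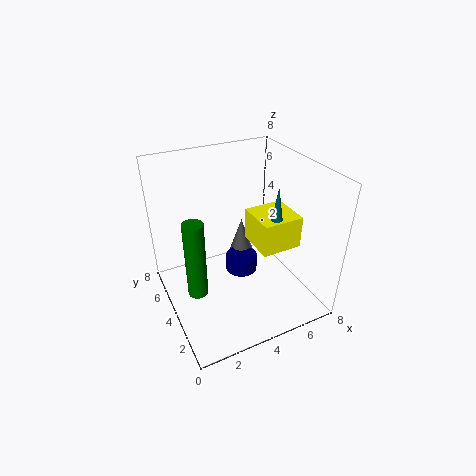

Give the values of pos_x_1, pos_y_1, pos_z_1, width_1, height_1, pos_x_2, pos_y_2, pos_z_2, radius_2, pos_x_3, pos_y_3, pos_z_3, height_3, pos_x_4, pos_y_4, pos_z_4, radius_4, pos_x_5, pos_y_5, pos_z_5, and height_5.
pos_x_1 = 5.5
pos_y_1 = 3.5
pos_z_1 = 2.5
width_1 = 2.5
height_1 = 2
pos_x_2 = 5
pos_y_2 = 5.5
pos_z_2 = 0.5
radius_2 = 1
pos_x_3 = 6.5
pos_y_3 = 4
pos_z_3 = 3.5
height_3 = 3
pos_x_4 = 5.5
pos_y_4 = 6.5
pos_z_4 = 0.5
radius_4 = 1
pos_x_5 = 1
pos_y_5 = 2.5
pos_z_5 = 2.5
height_5 = 4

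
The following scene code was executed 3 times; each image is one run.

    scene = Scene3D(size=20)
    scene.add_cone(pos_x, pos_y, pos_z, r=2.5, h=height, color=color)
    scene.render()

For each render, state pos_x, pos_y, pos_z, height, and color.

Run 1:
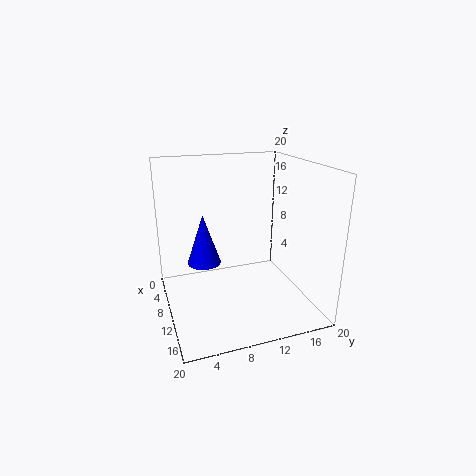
pos_x = 6, pos_y = 6, pos_z = 5, height = 7.5, color = 'blue'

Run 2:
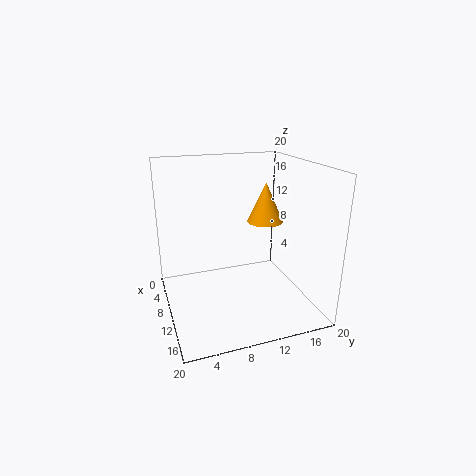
pos_x = 10, pos_y = 14, pos_z = 12, height = 5.5, color = 'orange'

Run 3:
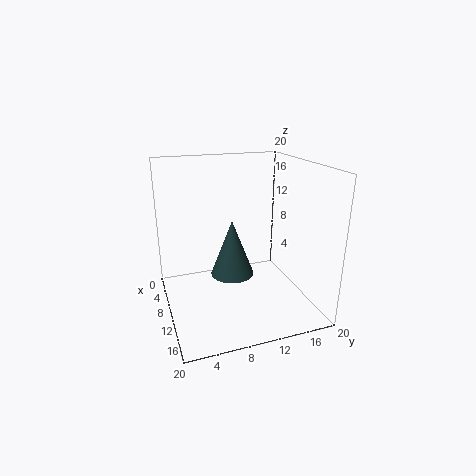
pos_x = 16.5, pos_y = 7, pos_z = 8.5, height = 6.5, color = 'darkslategray'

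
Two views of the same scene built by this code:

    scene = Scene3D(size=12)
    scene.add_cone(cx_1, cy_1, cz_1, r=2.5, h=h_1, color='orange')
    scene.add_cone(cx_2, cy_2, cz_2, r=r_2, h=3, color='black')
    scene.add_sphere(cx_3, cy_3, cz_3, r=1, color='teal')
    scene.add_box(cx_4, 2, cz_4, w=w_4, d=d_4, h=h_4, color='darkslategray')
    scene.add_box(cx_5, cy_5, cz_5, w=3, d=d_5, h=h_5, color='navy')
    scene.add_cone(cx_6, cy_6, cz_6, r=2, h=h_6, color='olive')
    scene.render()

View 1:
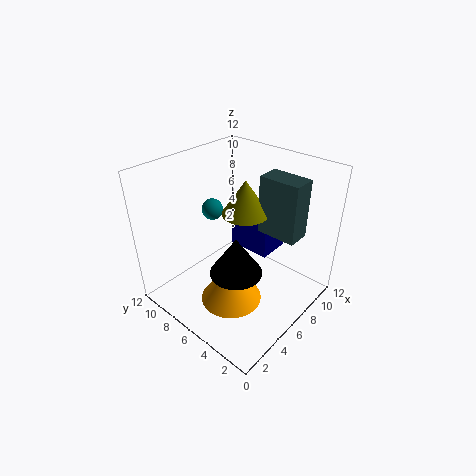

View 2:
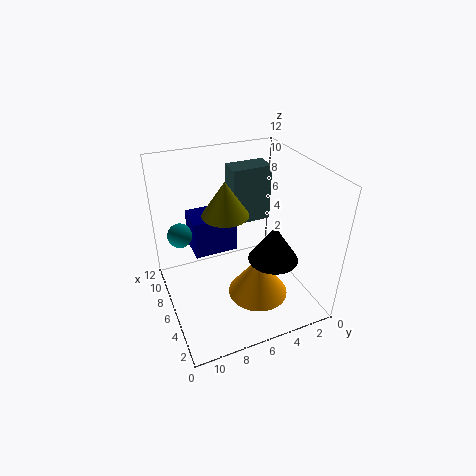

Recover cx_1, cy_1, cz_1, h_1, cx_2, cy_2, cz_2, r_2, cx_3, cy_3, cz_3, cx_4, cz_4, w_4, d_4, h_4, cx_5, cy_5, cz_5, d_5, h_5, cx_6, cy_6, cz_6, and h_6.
cx_1 = 4, cy_1 = 5, cz_1 = 1.5, h_1 = 3.5, cx_2 = 3.5, cy_2 = 4, cz_2 = 5, r_2 = 2, cx_3 = 7.5, cy_3 = 10.5, cz_3 = 6.5, cx_4 = 8, cz_4 = 6, w_4 = 2, d_4 = 3.5, h_4 = 5, cx_5 = 8.5, cy_5 = 5, cz_5 = 3, d_5 = 4, h_5 = 3.5, cx_6 = 7.5, cy_6 = 6.5, cz_6 = 7.5, h_6 = 3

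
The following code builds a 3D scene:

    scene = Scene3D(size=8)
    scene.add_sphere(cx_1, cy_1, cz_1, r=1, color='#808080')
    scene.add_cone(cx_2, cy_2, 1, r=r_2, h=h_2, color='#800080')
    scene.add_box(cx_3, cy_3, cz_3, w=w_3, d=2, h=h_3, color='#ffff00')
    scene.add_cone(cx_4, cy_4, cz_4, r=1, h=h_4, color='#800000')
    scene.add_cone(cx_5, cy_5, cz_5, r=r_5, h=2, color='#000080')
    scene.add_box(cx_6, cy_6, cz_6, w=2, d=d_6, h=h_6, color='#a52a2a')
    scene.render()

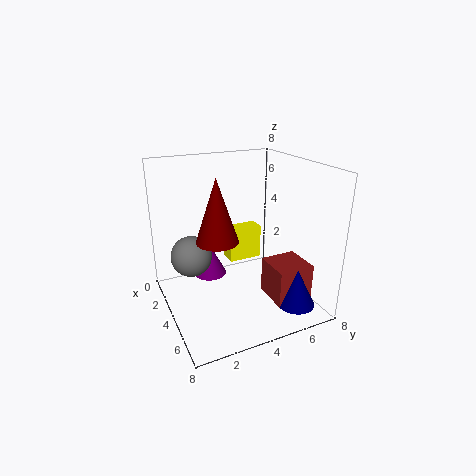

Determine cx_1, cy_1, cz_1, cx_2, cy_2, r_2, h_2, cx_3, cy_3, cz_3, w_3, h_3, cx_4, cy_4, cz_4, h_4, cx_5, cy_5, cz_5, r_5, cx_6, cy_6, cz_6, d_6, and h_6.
cx_1 = 5, cy_1 = 1, cz_1 = 4, cx_2 = 2, cy_2 = 3, r_2 = 1, h_2 = 2, cx_3 = 2, cy_3 = 4, cz_3 = 2, w_3 = 1, h_3 = 2, cx_4 = 6, cy_4 = 2, cz_4 = 5, h_4 = 3, cx_5 = 7, cy_5 = 6, cz_5 = 1, r_5 = 1, cx_6 = 5, cy_6 = 5, cz_6 = 1, d_6 = 2, h_6 = 2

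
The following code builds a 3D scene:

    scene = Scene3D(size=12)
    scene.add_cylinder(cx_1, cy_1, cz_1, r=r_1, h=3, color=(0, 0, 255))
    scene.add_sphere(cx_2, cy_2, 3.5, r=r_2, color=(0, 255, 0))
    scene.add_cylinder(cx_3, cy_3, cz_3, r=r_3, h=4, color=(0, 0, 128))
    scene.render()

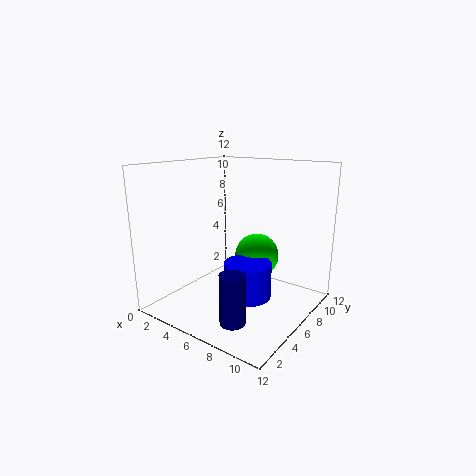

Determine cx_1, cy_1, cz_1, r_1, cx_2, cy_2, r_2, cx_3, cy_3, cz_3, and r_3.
cx_1 = 7; cy_1 = 6; cz_1 = 1; r_1 = 2; cx_2 = 6; cy_2 = 9; r_2 = 2; cx_3 = 8; cy_3 = 2.5; cz_3 = 0.5; r_3 = 1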